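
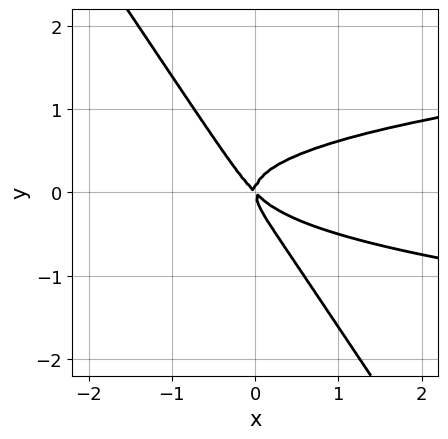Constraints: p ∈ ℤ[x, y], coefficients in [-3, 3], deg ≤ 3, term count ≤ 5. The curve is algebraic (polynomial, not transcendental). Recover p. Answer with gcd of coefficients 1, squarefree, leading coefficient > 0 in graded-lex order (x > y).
The degree is 3 — no degree-2 curve has this shape.
From the visible intercepts: one x-axis crossing is at x = 0; it meets the y-axis at y = 0 (among the integer gridlines).
Together with the visible shape, these determine p as stated.

3*x*y^2 + 2*y^3 - x^2 - x*y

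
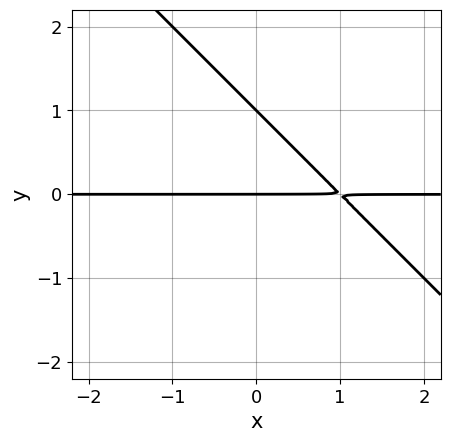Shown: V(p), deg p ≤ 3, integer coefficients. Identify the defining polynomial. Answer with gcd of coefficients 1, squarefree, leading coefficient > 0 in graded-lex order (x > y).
x*y + y^2 - y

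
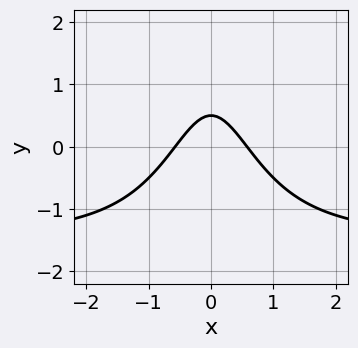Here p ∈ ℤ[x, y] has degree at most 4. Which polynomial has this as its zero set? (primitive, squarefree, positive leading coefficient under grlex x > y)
First, the degree is 3 — the shape is more complex than any degree-2 curve.
Then, symmetries: the x ↦ −x reflection is a symmetry, so x appears only in even powers.
Finally, together with the visible shape, these determine p as stated.

2*x^2*y + 3*x^2 + 2*y - 1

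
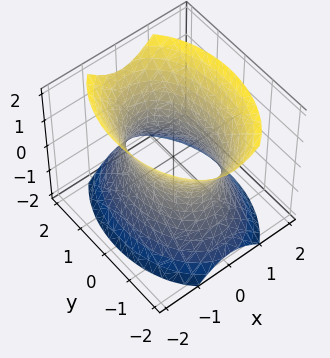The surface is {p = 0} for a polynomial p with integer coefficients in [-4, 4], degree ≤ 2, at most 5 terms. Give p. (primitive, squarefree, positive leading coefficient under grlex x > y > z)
2*x^2 + y^2 - z^2 - 2

(a) The degree is 2 — one connected sheet with a waist; a quadric.
(b) Symmetries: the x ↦ −x reflection is a symmetry, so x appears only in even powers; the z ↦ −z reflection is a symmetry, so z appears only in even powers; the y ↦ −y reflection is a symmetry, so y appears only in even powers.
(c) Observable constraints: the x-axis gridline crossings are at x ∈ {-1, 1}; it misses every integer gridline on the z-axis.
(d) Matching integer coefficients to the picture gives p.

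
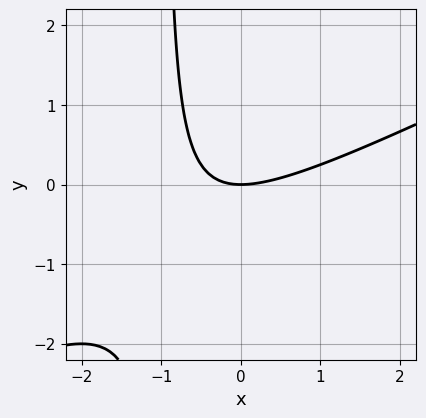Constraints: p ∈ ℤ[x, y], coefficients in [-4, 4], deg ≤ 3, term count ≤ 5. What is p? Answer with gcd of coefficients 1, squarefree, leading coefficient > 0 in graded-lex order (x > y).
x^2 - 2*x*y - 2*y

1. Degree: a generic line meets the curve in up to 2 points, so deg p = 2.
2. Checking where it meets the axes: it crosses the x-axis at the gridline x = 0; it meets the y-axis at y = 0 (among the integer gridlines).
3. Together with the visible shape, these determine p as stated.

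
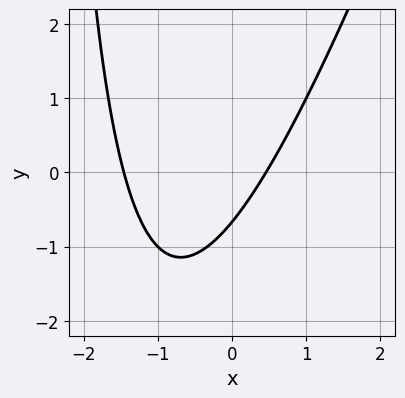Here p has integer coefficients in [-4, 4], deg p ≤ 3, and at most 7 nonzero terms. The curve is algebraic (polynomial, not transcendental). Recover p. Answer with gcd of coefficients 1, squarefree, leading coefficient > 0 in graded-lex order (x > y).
(a) deg p = 2. No degree-1 curve has this shape.
(b) Putting this together gives p.

3*x^2 - x*y + 3*x - 3*y - 2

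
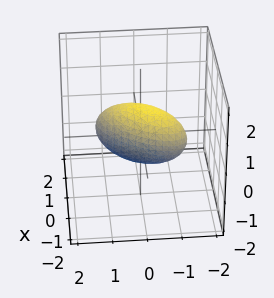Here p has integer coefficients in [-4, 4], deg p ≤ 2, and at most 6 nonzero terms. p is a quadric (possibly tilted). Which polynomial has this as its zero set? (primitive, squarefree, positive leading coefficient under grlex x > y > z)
3*x^2 - 3*x*y + x*z + 2*y^2 + 2*z^2 - 2

The degree is 2 — no degree-1 surface has this shape.
From the axis intercepts and sections: the z-axis gridline crossings are at z ∈ {-1, 1}; among the integer gridlines, it crosses the y-axis at y ∈ {-1, 1}.
Fitting integer coefficients to these (and the overall shape) gives p.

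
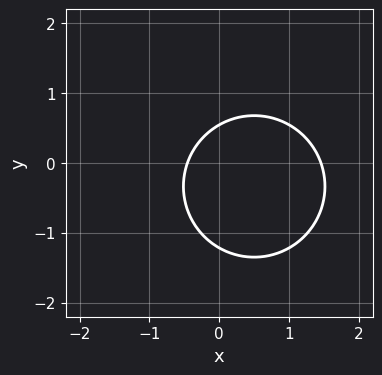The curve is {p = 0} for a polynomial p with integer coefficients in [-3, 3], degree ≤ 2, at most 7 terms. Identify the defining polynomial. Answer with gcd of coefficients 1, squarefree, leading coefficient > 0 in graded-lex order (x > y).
3*x^2 + 3*y^2 - 3*x + 2*y - 2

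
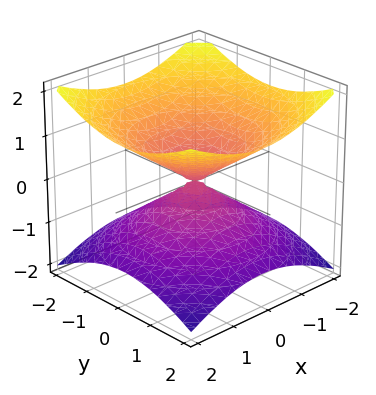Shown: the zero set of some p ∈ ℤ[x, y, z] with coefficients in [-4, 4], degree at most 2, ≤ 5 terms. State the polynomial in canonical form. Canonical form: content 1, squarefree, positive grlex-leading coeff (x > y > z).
x^2 + y^2 - 2*z^2

1. deg p = 2.
2. Symmetries: it's symmetric under z → −z, forcing even powers of z; every cross-section ⟂ z is a circle, so x, y appear only via x² + y².
3. Against the integer gridlines: it meets the y-axis at y = 0 (among the integer gridlines); it meets the x-axis at x = 0 (among the integer gridlines); it crosses the z-axis at the gridline z = 0; a circular section at z = -1 has radius between 1 and 2.
4. Matching integer coefficients to the picture gives p.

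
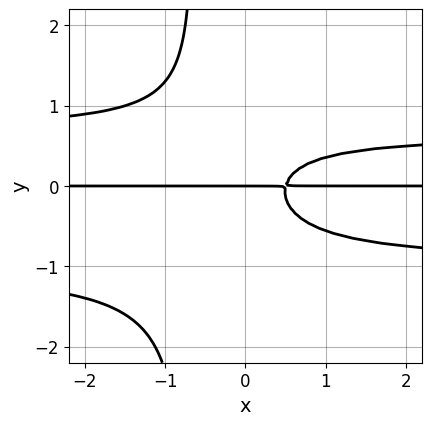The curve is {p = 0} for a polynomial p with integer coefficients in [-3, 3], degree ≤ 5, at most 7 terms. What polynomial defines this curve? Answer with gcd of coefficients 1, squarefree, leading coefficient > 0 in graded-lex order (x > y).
3*x*y^3 + x*y^2 + 2*y^3 - 2*x*y + y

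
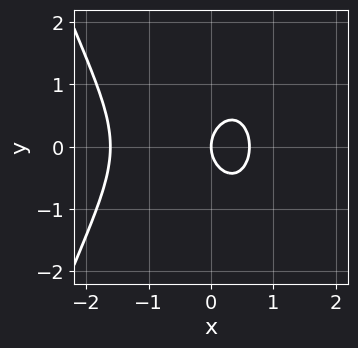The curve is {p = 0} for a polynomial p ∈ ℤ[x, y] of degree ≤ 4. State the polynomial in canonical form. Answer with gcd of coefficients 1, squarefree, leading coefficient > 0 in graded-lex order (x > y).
First, degree: the shape is more complex than any degree-2 curve, so deg p = 3.
Then, symmetries: mirror symmetry y ↦ −y ⇒ only even powers of y.
Next, observable constraints: it crosses the x-axis at the gridline x = 0; it meets the y-axis at y = 0 (among the integer gridlines).
Finally, solving for integer coefficients yields p as stated.

x^3 + x^2 + y^2 - x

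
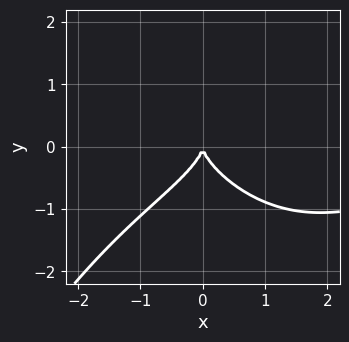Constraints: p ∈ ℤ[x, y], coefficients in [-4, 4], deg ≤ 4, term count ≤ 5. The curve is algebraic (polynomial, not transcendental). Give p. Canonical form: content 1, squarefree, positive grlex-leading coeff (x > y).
The degree is 4 — a generic line meets the curve in up to 4 points.
Reading off the gridlines: it meets the y-axis at y = 0 (among the integer gridlines); it meets the x-axis at x = 0 (among the integer gridlines).
Together with the visible shape, these determine p as stated.

x^3*y + 3*y^3 + 3*x^2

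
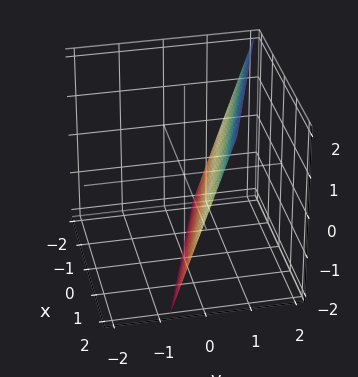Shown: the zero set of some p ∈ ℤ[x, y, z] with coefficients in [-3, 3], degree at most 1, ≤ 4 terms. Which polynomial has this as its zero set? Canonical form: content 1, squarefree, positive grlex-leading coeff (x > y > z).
x + 3*y - z - 2

Degree: every cross-section is a straight line — this is a plane, so deg p = 1.
From the visible intercepts: it meets the x-axis at x = 2 (among the integer gridlines); one z-axis crossing is at z = -2.
Together with the visible shape, these determine p as stated.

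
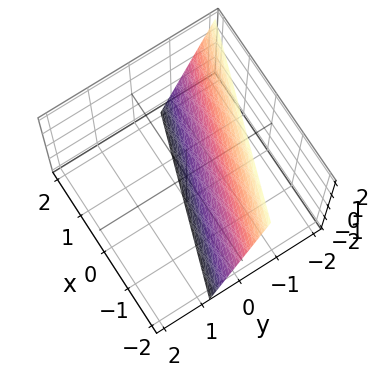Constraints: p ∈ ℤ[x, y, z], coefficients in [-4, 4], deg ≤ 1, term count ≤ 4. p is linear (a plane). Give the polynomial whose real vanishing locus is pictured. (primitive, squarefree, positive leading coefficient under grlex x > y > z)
x + 3*y + z + 2

Degree: every cross-section is a straight line — this is a plane, so deg p = 1.
Against the integer gridlines: it meets the x-axis at x = -2 (among the integer gridlines); it meets the z-axis at z = -2 (among the integer gridlines).
Putting this together gives p.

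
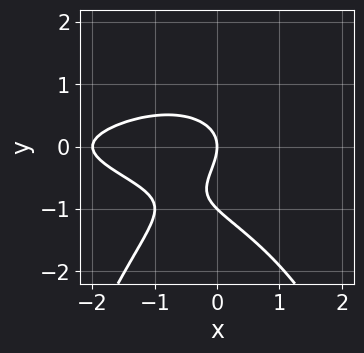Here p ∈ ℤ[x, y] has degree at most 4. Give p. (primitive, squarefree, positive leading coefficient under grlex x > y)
deg p = 4. The shape is more complex than any degree-3 curve.
Against the integer gridlines: the x-axis gridline crossings are at x ∈ {-2, 0}; the y-axis gridline crossings are at y ∈ {-1, 0}.
Solving for integer coefficients yields p as stated.

x^2*y^2 + 2*y^3 + x^2 + 2*y^2 + 2*x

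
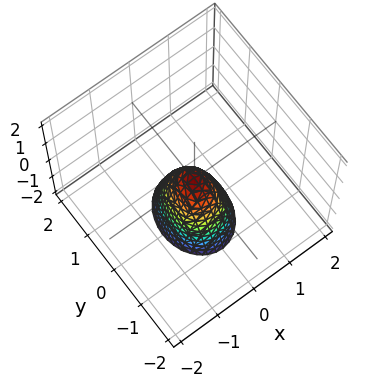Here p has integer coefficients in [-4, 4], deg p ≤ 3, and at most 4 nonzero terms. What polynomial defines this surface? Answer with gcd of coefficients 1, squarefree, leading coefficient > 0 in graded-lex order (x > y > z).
3*x^2 + 2*y^2 + z

1. Degree: a single bowl opening along one axis; a quadric, so deg p = 2.
2. Symmetries: mirror symmetry y ↦ −y ⇒ only even powers of y; mirror symmetry x ↦ −x ⇒ only even powers of x.
3. From the axis intercepts and sections: it meets the z-axis at z = 0 (among the integer gridlines); it meets the y-axis at y = 0 (among the integer gridlines); it meets the x-axis at x = 0 (among the integer gridlines).
4. Putting this together gives p.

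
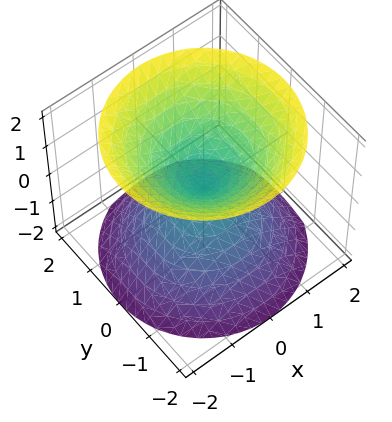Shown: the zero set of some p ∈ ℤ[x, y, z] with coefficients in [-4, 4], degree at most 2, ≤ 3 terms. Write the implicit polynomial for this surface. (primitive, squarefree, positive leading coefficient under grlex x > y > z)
There are 2 components. They look like related sheets of one shape, so recover p as a whole.
Degree: a double cone through the origin; a quadric, so deg p = 2.
Symmetries: it's symmetric under z → −z, forcing even powers of z; the surface is invariant under rotation about z: p = q(x² + y², z).
Observable constraints: it crosses the z-axis at the gridline z = 0; one x-axis crossing is at x = 0; a circular section at z = -1 has radius exactly 1.
Solving for integer coefficients yields p as stated.

x^2 + y^2 - z^2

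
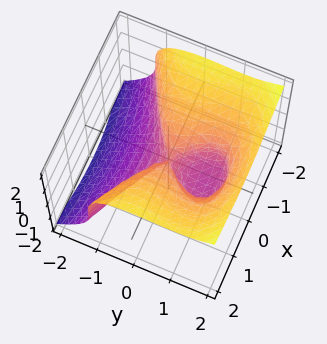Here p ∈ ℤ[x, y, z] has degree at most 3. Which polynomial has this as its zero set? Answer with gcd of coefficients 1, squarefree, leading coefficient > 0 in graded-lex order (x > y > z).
(a) Degree: a generic line meets the surface in up to 3 points, so deg p = 3.
(b) Observable constraints: it meets the z-axis at z = 0 (among the integer gridlines); it crosses the x-axis at the gridline x = 0; one y-axis crossing is at y = 0.
(c) The integer polynomial consistent with all of this is the stated p.

2*y^3 - 3*z^3 + 2*x^2 - 3*y^2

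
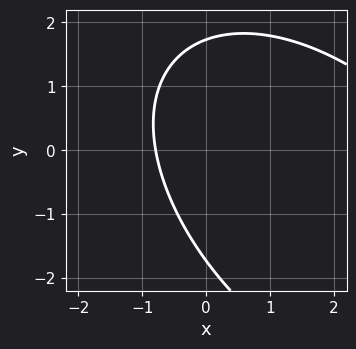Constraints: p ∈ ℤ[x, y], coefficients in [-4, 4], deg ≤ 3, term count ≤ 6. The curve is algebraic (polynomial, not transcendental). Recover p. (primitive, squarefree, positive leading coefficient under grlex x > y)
x^2 + x*y + y^2 - 3*x - 3

1. deg p = 2.
2. The integer polynomial consistent with all of this is the stated p.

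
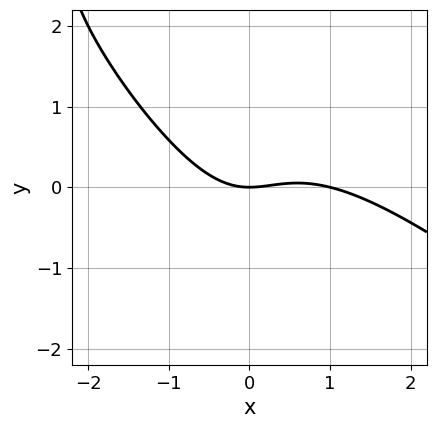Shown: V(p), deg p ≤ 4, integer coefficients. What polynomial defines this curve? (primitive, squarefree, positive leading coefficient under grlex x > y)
(a) deg p = 3. The shape is more complex than any degree-2 curve.
(b) From the axis intercepts and sections: the x-axis gridline crossings are at x ∈ {0, 1}; one y-axis crossing is at y = 0.
(c) Solving for integer coefficients yields p as stated.

x^3 + 2*x^2*y + x*y^2 - x^2 + 2*y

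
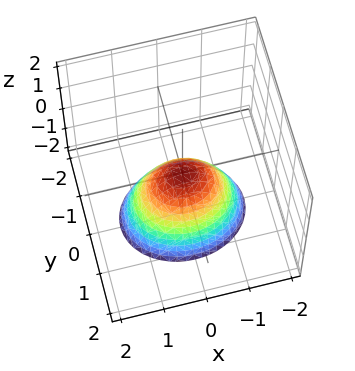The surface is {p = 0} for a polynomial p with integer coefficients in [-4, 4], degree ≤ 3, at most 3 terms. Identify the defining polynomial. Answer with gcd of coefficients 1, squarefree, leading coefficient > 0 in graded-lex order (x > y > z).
First, deg p = 2.
Next, symmetries: mirror symmetry x ↦ −x ⇒ only even powers of x; mirror symmetry y ↦ −y ⇒ only even powers of y.
Next, against the integer gridlines: one x-axis crossing is at x = 0; it meets the z-axis at z = 0 (among the integer gridlines); one y-axis crossing is at y = 0.
Finally, fitting integer coefficients to these (and the overall shape) gives p.

2*x^2 + 3*y^2 + 2*z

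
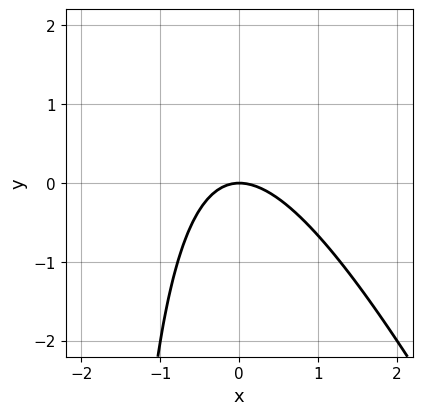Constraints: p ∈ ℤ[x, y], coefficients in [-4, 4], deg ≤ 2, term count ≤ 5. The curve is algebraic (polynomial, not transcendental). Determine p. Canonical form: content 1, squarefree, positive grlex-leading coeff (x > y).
2*x^2 + x*y + 2*y

First, degree: a generic line meets the curve in up to 2 points, so deg p = 2.
Then, against the integer gridlines: one x-axis crossing is at x = 0; it meets the y-axis at y = 0 (among the integer gridlines).
Finally, putting this together gives p.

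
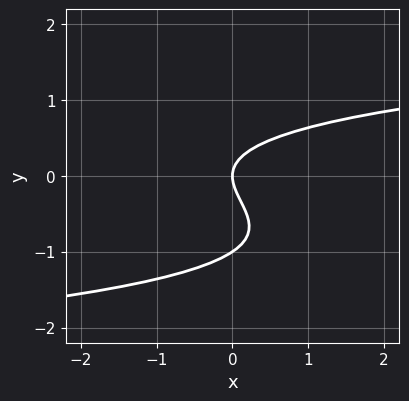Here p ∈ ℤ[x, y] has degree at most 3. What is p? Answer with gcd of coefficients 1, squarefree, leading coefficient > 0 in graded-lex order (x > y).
3*y^3 + 3*y^2 - 2*x

First, the degree is 3 — the shape is more complex than any degree-2 curve.
Next, from the visible intercepts: the y-axis gridline crossings are at y ∈ {-1, 0}; it crosses the x-axis at the gridline x = 0.
Finally, matching integer coefficients to the picture gives p.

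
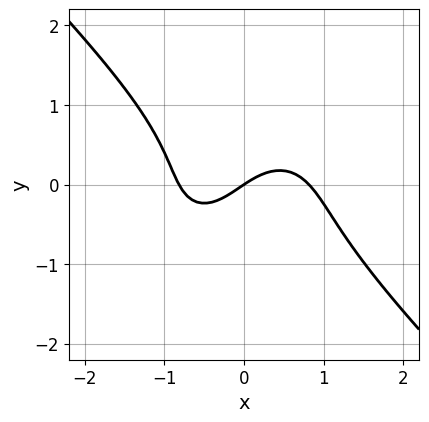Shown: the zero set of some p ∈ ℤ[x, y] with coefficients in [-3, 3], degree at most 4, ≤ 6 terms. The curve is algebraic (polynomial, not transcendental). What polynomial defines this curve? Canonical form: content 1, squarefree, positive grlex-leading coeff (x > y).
1. deg p = 3. A generic line meets the curve in up to 3 points.
2. Checking where it meets the axes: one y-axis crossing is at y = 0; one x-axis crossing is at x = 0.
3. Together with the visible shape, these determine p as stated.

3*x^3 + 3*y^3 + x*y - 2*x + 3*y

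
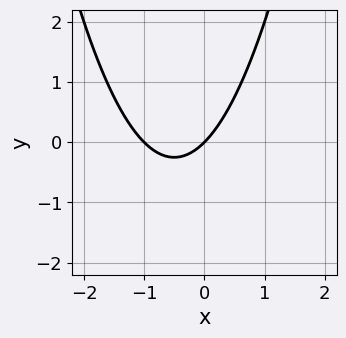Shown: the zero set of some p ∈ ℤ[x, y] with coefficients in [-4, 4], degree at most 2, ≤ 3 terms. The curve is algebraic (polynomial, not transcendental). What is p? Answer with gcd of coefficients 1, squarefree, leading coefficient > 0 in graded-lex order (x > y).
x^2 + x - y

(a) The degree is 2 — no degree-1 curve has this shape.
(b) Checking where it meets the axes: it meets the y-axis at y = 0 (among the integer gridlines); among the integer gridlines, it crosses the x-axis at x ∈ {-1, 0}.
(c) Solving for integer coefficients yields p as stated.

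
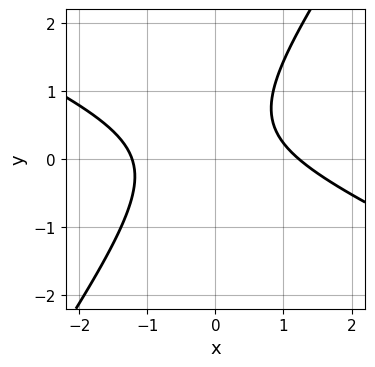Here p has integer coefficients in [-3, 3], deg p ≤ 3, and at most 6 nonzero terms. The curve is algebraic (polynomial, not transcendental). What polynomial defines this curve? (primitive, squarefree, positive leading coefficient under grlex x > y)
1. deg p = 2.
2. Checking where it meets the axes: the curve avoids every integer y-axis point in the box.
3. Fitting integer coefficients to these (and the overall shape) gives p.

2*x^2 + 3*x*y - 3*y^2 + 2*y - 3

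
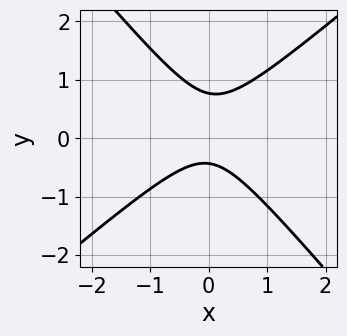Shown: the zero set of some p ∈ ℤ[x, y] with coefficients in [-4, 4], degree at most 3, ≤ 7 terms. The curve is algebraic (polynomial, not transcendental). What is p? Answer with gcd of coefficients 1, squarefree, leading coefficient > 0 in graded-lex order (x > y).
3*x^2 - x*y - 3*y^2 + y + 1

1. Degree: no degree-1 curve has this shape, so deg p = 2.
2. From the axis intercepts and sections: no x-intercept at any integer in the box.
3. These observations pin down the coefficients.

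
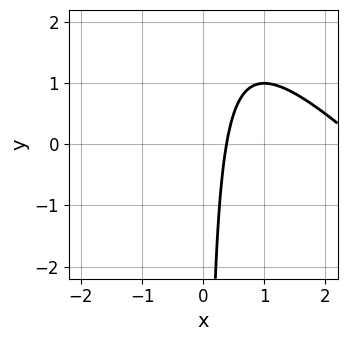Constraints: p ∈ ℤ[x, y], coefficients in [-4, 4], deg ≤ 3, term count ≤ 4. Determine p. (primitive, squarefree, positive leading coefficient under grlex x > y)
x^2 + x*y - 3*x + 1

1. deg p = 2. The shape is more complex than any degree-1 curve.
2. Against the integer gridlines: no y-intercept at any integer in the box.
3. The integer polynomial consistent with all of this is the stated p.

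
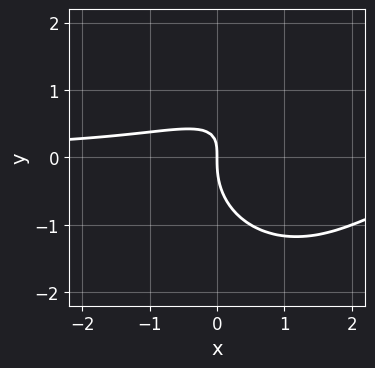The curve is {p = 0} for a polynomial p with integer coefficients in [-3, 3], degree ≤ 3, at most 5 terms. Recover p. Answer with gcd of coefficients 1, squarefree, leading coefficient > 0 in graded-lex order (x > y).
1. The degree is 3 — no degree-2 curve has this shape.
2. Checking where it meets the axes: it meets the x-axis at x = 0 (among the integer gridlines); one y-axis crossing is at y = 0.
3. Matching integer coefficients to the picture gives p.

2*x^2*y + 2*y^3 - 3*x*y + 2*x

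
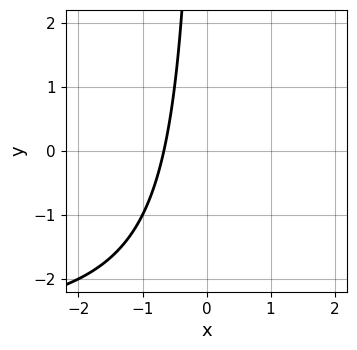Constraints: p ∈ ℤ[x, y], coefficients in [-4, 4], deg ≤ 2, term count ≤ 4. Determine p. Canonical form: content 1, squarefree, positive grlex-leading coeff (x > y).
x*y + 3*x + 2

deg p = 2. A generic line meets the curve in up to 2 points.
Checking where it meets the axes: it misses every integer gridline on the y-axis.
Solving for integer coefficients yields p as stated.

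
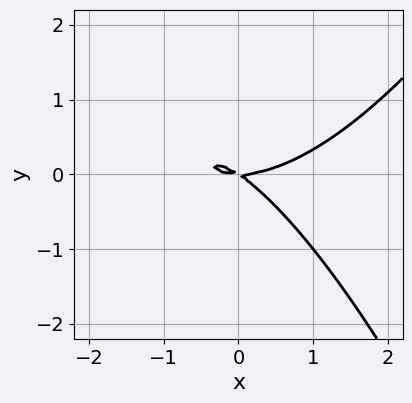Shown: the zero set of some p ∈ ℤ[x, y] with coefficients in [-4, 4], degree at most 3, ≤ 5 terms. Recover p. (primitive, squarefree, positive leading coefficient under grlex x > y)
x^3 - 2*x*y - 3*y^2

Degree: a generic line meets the curve in up to 3 points, so deg p = 3.
Against the integer gridlines: it meets the y-axis at y = 0 (among the integer gridlines); it crosses the x-axis at the gridline x = 0.
Together with the visible shape, these determine p as stated.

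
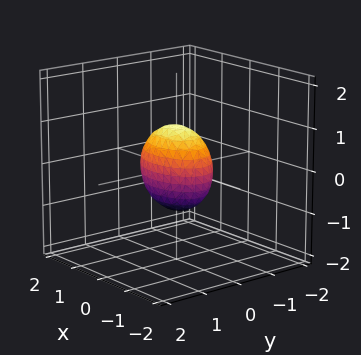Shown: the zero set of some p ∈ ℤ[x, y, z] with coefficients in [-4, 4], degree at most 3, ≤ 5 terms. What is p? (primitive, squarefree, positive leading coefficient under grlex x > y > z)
1. deg p = 2. A closed, bounded, convex surface; a quadric.
2. Symmetries: mirror symmetry z ↦ −z ⇒ only even powers of z; the x ↦ −x reflection is a symmetry, so x appears only in even powers; mirror symmetry y ↦ −y ⇒ only even powers of y.
3. Checking where it meets the axes: among the integer gridlines, it crosses the x-axis at x ∈ {-1, 1}; among the integer gridlines, it crosses the z-axis at z ∈ {-1, 1}.
4. Matching integer coefficients to the picture gives p.

x^2 + 2*y^2 + z^2 - 1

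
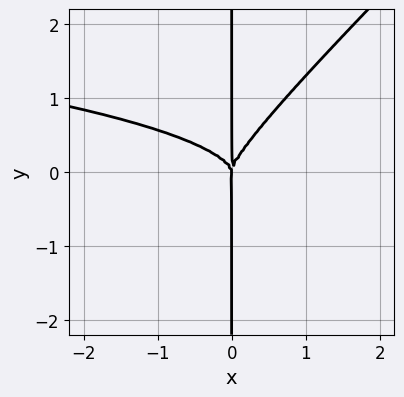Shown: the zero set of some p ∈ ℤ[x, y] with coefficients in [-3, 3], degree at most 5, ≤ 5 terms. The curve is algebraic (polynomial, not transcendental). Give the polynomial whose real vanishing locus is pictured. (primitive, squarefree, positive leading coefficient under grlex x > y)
2*x^2*y^2 - 2*x*y^3 + x^3

1. Degree: no degree-3 curve has this shape, so deg p = 4.
2. Reading off the gridlines: it crosses the x-axis at the gridline x = 0; every point of the y-axis in the box is on the curve.
3. The integer polynomial consistent with all of this is the stated p.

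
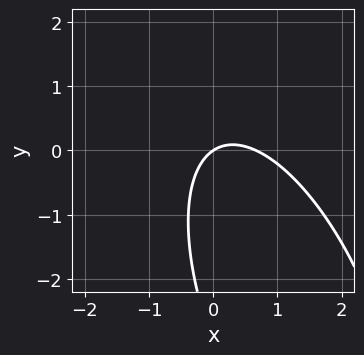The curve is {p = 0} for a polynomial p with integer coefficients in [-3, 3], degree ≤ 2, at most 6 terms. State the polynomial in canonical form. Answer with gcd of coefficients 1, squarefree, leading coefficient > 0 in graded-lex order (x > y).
3*x^2 + 2*x*y + y^2 - 2*x + 3*y

(a) Degree: no degree-1 curve has this shape, so deg p = 2.
(b) From the visible intercepts: one y-axis crossing is at y = 0; it crosses the x-axis at the gridline x = 0.
(c) The integer polynomial consistent with all of this is the stated p.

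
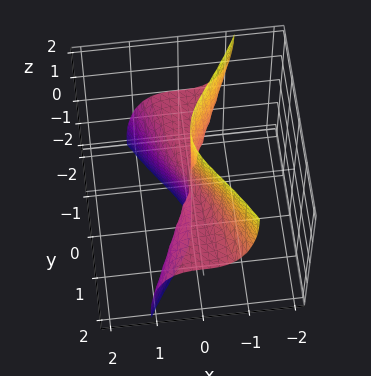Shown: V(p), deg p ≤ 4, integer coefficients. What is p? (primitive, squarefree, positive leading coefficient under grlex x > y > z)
1. deg p = 3.
2. From the visible intercepts: the visible y-axis segment lies entirely on the surface; the visible z-axis segment lies entirely on the surface; one x-axis crossing is at x = 0.
3. These observations pin down the coefficients.

3*x^3 + x*z^2 + y^2*z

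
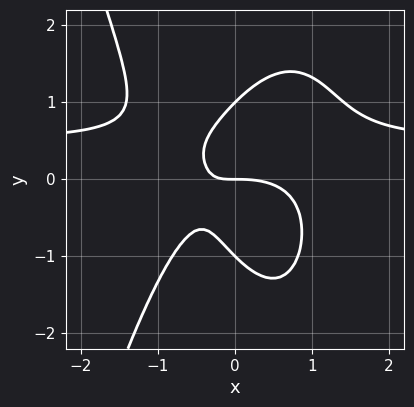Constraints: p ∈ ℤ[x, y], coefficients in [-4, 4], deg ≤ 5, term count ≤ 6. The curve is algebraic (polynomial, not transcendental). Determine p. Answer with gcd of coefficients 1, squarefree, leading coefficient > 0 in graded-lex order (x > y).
1. The degree is 4 — the shape is more complex than any degree-3 curve.
2. Reading off the gridlines: the y-axis gridline crossings are at y ∈ {-1, 0, 1}; it meets the x-axis at x = 0 (among the integer gridlines).
3. Putting this together gives p.

2*x^3*y - x^3 + y^3 - 2*x*y - y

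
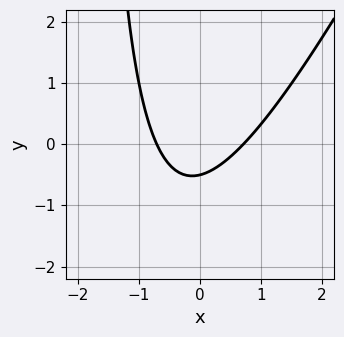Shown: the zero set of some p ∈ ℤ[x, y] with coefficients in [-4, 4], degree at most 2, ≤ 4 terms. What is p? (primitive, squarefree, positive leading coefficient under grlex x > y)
2*x^2 - x*y - 2*y - 1

1. Degree: no degree-1 curve has this shape, so deg p = 2.
2. Matching integer coefficients to the picture gives p.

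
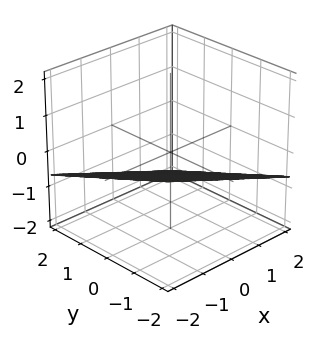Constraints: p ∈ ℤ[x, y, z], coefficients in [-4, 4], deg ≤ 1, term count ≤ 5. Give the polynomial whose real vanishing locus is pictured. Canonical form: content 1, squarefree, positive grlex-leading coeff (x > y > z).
x + y + 3*z + 2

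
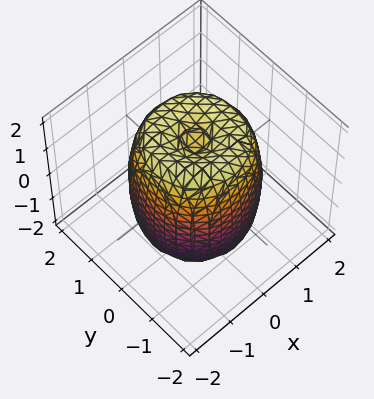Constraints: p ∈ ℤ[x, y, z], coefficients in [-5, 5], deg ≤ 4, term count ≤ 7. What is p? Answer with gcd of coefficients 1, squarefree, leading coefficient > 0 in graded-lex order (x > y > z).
The degree is 4 — the shape is more complex than any degree-3 surface.
Symmetries: the z-axis is an axis of rotation, so x and y enter only as x² + y².
Against the integer gridlines: a circular section at z = 1 has radius between 1 and 2.
Putting this together gives p.

2*x^4 + 4*x^2*y^2 + 2*y^4 - 3*x^2 - 3*y^2 + z^2 - 2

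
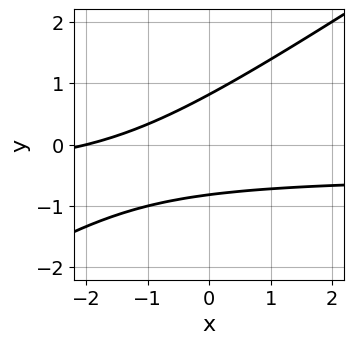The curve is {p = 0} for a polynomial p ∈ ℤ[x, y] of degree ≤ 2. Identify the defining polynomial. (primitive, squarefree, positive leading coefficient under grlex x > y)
2*x*y - 3*y^2 + x + 2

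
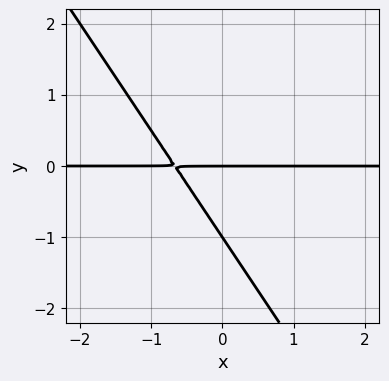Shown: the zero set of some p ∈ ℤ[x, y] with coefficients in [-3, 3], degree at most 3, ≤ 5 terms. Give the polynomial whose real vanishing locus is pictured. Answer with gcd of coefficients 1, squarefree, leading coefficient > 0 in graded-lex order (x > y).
The degree is 2 — no degree-1 curve has this shape.
Observable constraints: every point of the x-axis in the box is on the curve; among the integer gridlines, it crosses the y-axis at y ∈ {-1, 0}.
These observations pin down the coefficients.

3*x*y + 2*y^2 + 2*y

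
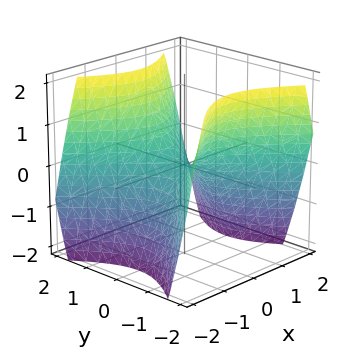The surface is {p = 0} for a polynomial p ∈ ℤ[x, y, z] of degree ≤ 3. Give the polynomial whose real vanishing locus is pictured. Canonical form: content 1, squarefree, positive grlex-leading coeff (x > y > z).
x^2 - y^2 + z

(a) The degree is 2 — a hyperbolic paraboloid; a quadric.
(b) Symmetries: the y ↦ −y reflection is a symmetry, so y appears only in even powers; it's symmetric under x → −x, forcing even powers of x.
(c) Checking where it meets the axes: it meets the x-axis at x = 0 (among the integer gridlines); it crosses the y-axis at the gridline y = 0; it crosses the z-axis at the gridline z = 0.
(d) Matching integer coefficients to the picture gives p.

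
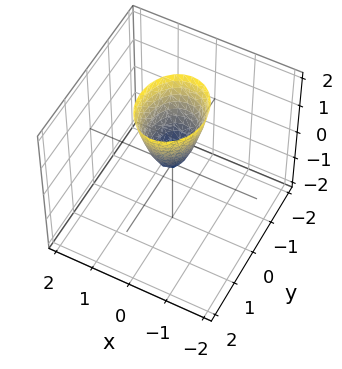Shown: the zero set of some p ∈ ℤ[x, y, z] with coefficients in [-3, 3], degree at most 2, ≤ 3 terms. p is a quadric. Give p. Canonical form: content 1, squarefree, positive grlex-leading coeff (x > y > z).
deg p = 2.
Symmetries: it's symmetric under y → −y, forcing even powers of y; the x ↦ −x reflection is a symmetry, so x appears only in even powers.
From the axis intercepts and sections: it crosses the x-axis at the gridline x = 0; it crosses the z-axis at the gridline z = 0; one y-axis crossing is at y = 0.
Fitting integer coefficients to these (and the overall shape) gives p.

3*x^2 + 2*y^2 - z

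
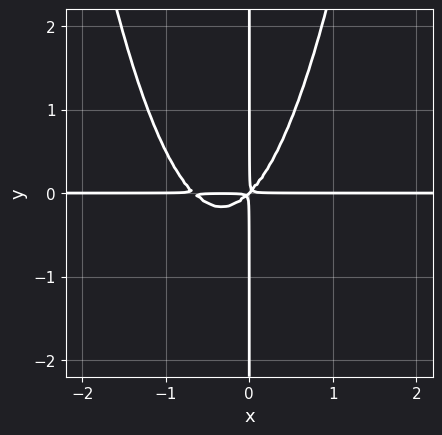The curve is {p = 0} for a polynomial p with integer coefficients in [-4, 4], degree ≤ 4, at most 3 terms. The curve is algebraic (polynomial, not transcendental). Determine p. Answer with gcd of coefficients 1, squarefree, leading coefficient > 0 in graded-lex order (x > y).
Degree: a generic line meets the curve in up to 4 points, so deg p = 4.
Reading off the gridlines: the visible x-axis segment lies entirely on the curve; the visible y-axis segment lies entirely on the curve.
These observations pin down the coefficients.

3*x^3*y + 2*x^2*y - 2*x*y^2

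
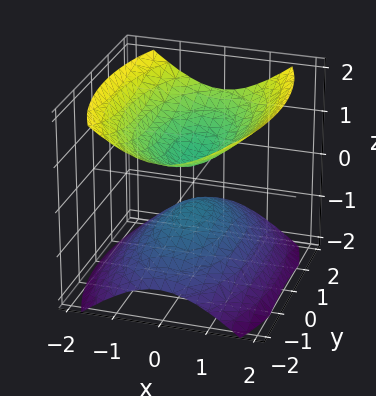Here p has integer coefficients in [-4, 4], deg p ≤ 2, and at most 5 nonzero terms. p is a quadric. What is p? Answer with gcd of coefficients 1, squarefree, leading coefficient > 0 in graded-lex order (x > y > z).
3*x^2 + y^2 - 3*z^2 + 1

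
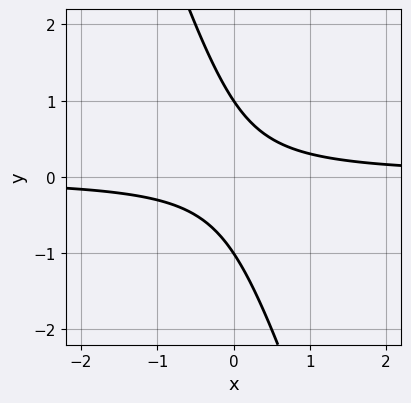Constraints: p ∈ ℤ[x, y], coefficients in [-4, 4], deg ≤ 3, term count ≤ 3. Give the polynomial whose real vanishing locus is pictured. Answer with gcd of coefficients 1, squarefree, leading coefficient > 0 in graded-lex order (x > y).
First, degree: the shape is more complex than any degree-1 curve, so deg p = 2.
Next, observable constraints: it misses every integer gridline on the x-axis; the y-axis gridline crossings are at y ∈ {-1, 1}.
Finally, solving for integer coefficients yields p as stated.

3*x*y + y^2 - 1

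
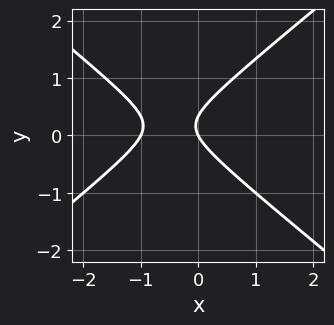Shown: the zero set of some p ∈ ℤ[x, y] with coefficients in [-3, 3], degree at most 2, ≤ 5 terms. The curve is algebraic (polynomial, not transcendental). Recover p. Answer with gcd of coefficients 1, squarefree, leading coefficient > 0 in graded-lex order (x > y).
First, deg p = 2. The shape is more complex than any degree-1 curve.
Then, from the visible intercepts: the x-axis gridline crossings are at x ∈ {-1, 0}; it meets the y-axis at y = 0 (among the integer gridlines).
Finally, assembling these constraints gives the stated polynomial.

2*x^2 - 3*y^2 + 2*x + y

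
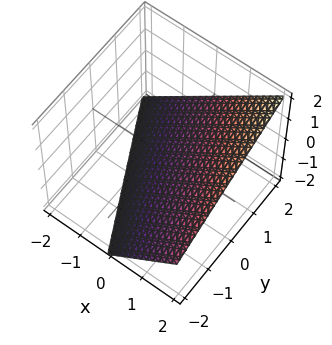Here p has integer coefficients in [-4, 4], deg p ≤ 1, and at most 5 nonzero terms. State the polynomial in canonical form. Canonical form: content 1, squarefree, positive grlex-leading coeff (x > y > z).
2*x + y - 2*z - 2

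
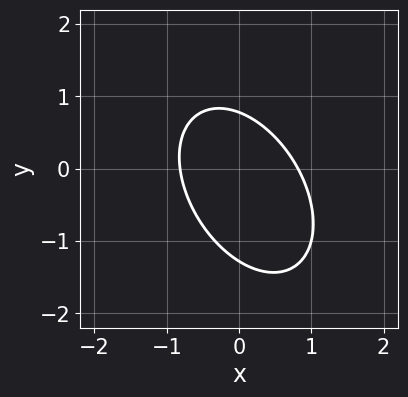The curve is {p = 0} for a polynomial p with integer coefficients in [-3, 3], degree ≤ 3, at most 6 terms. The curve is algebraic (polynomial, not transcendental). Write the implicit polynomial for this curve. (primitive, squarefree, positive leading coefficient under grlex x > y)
3*x^2 + 2*x*y + 2*y^2 + y - 2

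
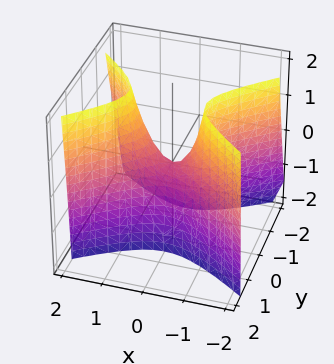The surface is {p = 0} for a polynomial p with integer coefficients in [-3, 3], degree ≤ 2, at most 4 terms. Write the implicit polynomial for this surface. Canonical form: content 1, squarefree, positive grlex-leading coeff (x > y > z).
2*x^2 - 3*y^2 + y*z - z

1. deg p = 2. The shape is more complex than any degree-1 surface.
2. Reading off the gridlines: it crosses the z-axis at the gridline z = 0; one y-axis crossing is at y = 0; one x-axis crossing is at x = 0.
3. Matching integer coefficients to the picture gives p.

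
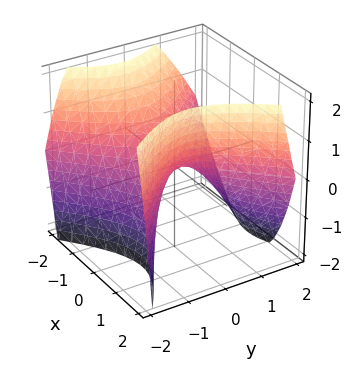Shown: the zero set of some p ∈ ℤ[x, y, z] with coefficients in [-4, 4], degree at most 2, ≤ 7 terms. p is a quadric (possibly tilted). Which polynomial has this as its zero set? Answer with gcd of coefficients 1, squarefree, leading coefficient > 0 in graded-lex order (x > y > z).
3*x^2 + x*z - 3*y^2 - y*z - 3*z

1. Degree: the shape is more complex than any degree-1 surface, so deg p = 2.
2. Reading off the gridlines: it crosses the y-axis at the gridline y = 0; it meets the z-axis at z = 0 (among the integer gridlines).
3. Putting this together gives p.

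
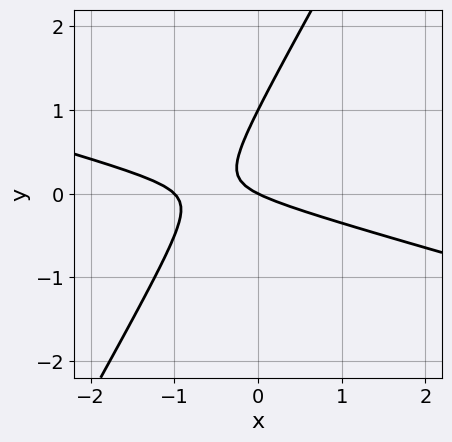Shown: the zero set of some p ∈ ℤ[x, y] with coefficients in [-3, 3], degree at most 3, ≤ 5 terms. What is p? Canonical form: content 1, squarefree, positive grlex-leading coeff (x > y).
(a) deg p = 2.
(b) From the visible intercepts: among the integer gridlines, it crosses the x-axis at x ∈ {-1, 0}; among the integer gridlines, it crosses the y-axis at y ∈ {0, 1}.
(c) Solving for integer coefficients yields p as stated.

x^2 + 3*x*y - 2*y^2 + x + 2*y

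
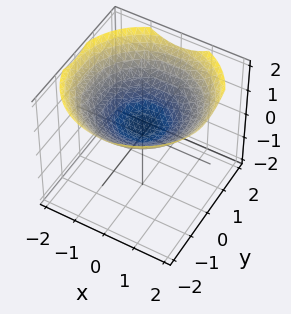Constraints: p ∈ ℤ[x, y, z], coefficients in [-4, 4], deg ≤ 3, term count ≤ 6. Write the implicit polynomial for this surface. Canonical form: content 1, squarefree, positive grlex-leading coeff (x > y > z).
x^2 + y^2 - 3*z + 1

First, deg p = 2.
Next, symmetries: rotational symmetry about the z-axis ⇒ p depends on x, y only through x² + y².
Then, observable constraints: no x-intercept at any integer in the box; a circular section at z = 1 has radius between 1 and 2; it misses every integer gridline on the y-axis.
Finally, assembling these constraints gives the stated polynomial.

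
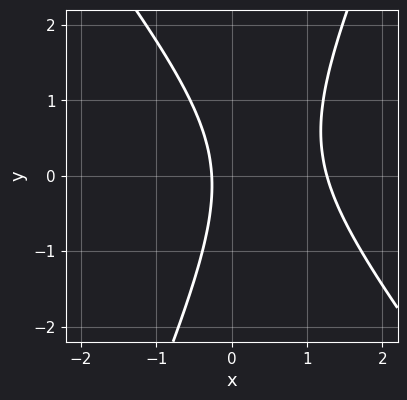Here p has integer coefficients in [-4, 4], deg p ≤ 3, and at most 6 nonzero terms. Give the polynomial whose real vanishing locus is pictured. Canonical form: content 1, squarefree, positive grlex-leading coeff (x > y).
1. The degree is 2 — no degree-1 curve has this shape.
2. Against the integer gridlines: no y-intercept at any integer in the box.
3. Putting this together gives p.

3*x^2 + x*y - y^2 - 3*x - 1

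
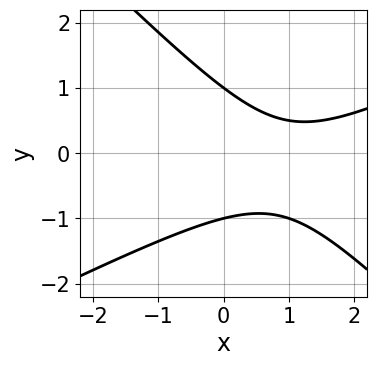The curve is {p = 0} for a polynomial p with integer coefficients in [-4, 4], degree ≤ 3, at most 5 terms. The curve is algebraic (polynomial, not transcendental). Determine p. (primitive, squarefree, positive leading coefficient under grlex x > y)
x^2 - x*y - 2*y^2 - 2*x + 2

1. The degree is 2 — a generic line meets the curve in up to 2 points.
2. Against the integer gridlines: among the integer gridlines, it crosses the y-axis at y ∈ {-1, 1}; it misses every integer gridline on the x-axis.
3. Putting this together gives p.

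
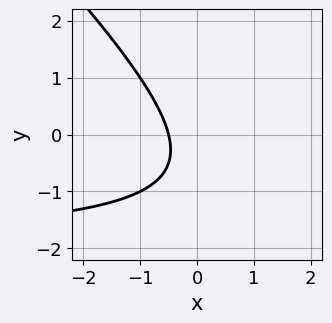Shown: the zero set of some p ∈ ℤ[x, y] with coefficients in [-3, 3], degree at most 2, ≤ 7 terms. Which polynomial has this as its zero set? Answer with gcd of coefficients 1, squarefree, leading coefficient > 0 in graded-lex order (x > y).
First, the degree is 2 — no degree-1 curve has this shape.
Next, checking where it meets the axes: it misses every integer gridline on the y-axis.
Finally, assembling these constraints gives the stated polynomial.

x*y + y^2 + 2*x + y + 1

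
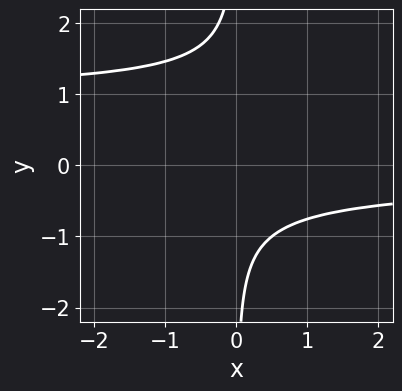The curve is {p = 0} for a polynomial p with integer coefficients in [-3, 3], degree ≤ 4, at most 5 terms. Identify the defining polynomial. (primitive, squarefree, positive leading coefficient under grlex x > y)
First, the degree is 4 — no degree-3 curve has this shape.
Then, from the visible intercepts: no y-intercept at any integer in the box; the curve avoids every integer x-axis point in the box.
Finally, putting this together gives p.

x*y^3 - x*y^2 + 1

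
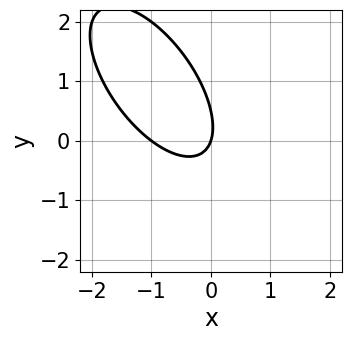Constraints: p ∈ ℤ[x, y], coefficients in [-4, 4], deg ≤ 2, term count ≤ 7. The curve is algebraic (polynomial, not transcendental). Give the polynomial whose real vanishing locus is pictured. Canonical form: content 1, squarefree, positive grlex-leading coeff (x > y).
First, the degree is 2 — a generic line meets the curve in up to 2 points.
Then, observable constraints: it meets the y-axis at y = 0 (among the integer gridlines); among the integer gridlines, it crosses the x-axis at x ∈ {-1, 0}.
Finally, assembling these constraints gives the stated polynomial.

3*x^2 + 3*x*y + 2*y^2 + 3*x - y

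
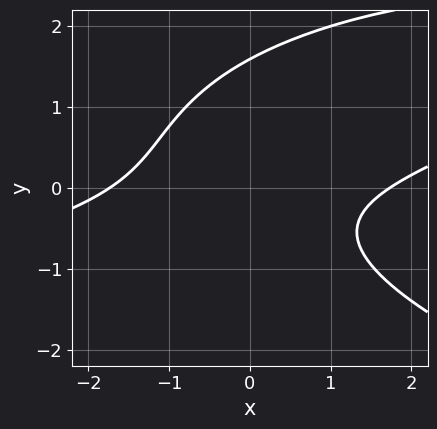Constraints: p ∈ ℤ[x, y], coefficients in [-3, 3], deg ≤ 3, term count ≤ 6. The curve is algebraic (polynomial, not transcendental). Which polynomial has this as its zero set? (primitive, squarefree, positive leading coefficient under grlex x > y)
2*y^3 + x^2 - 3*x*y - 2*y^2 - 3

Degree: a generic line meets the curve in up to 3 points, so deg p = 3.
Putting this together gives p.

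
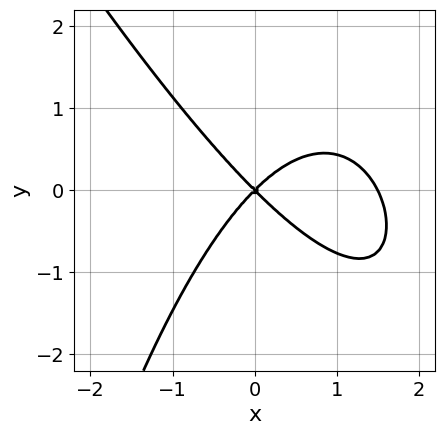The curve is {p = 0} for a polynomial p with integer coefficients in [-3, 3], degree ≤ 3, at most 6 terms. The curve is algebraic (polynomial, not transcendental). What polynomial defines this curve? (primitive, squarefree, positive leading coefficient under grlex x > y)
deg p = 3. The shape is more complex than any degree-2 curve.
Reading off the gridlines: it meets the x-axis at x = 0 (among the integer gridlines); one y-axis crossing is at y = 0.
Fitting integer coefficients to these (and the overall shape) gives p.

2*x^3 + x^2*y - 3*x^2 + 3*y^2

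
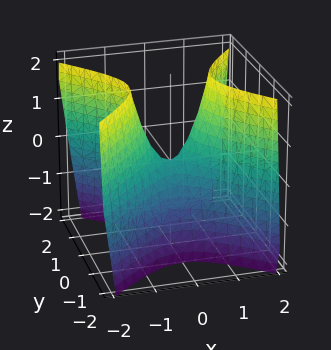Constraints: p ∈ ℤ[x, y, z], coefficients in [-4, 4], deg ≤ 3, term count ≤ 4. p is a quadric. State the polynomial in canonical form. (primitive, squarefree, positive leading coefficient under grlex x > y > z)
2*x^2 - 2*y^2 - z

First, the degree is 2 — a saddle surface; a quadric.
Next, symmetries: mirror symmetry x ↦ −x ⇒ only even powers of x; it's symmetric under y → −y, forcing even powers of y.
Then, checking where it meets the axes: one x-axis crossing is at x = 0; it meets the z-axis at z = 0 (among the integer gridlines); it crosses the y-axis at the gridline y = 0.
Finally, fitting integer coefficients to these (and the overall shape) gives p.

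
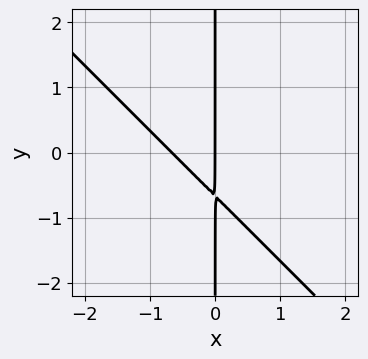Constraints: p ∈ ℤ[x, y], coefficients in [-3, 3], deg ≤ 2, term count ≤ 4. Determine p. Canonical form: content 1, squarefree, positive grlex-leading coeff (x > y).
(a) deg p = 2.
(b) Checking where it meets the axes: one x-axis crossing is at x = 0; every point of the y-axis in the box is on the curve.
(c) Putting this together gives p.

3*x^2 + 3*x*y + 2*x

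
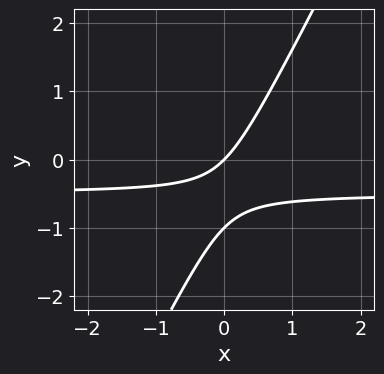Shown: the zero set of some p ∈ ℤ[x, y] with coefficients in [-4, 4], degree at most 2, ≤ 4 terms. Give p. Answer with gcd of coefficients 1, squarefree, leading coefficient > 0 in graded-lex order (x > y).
2*x*y - y^2 + x - y

(a) The degree is 2 — the shape is more complex than any degree-1 curve.
(b) Checking where it meets the axes: it meets the x-axis at x = 0 (among the integer gridlines); among the integer gridlines, it crosses the y-axis at y ∈ {-1, 0}.
(c) Matching integer coefficients to the picture gives p.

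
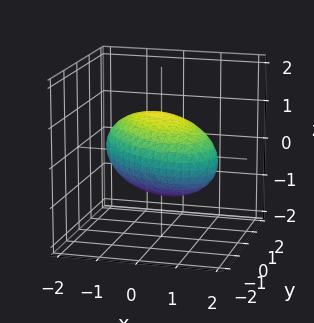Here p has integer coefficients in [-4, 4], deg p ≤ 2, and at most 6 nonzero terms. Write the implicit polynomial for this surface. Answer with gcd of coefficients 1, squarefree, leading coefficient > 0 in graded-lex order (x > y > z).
Degree: no degree-1 surface has this shape, so deg p = 2.
Observable constraints: the z-axis gridline crossings are at z ∈ {-1, 1}.
Putting this together gives p.

x^2 + x*y + y^2 + 2*z^2 - 2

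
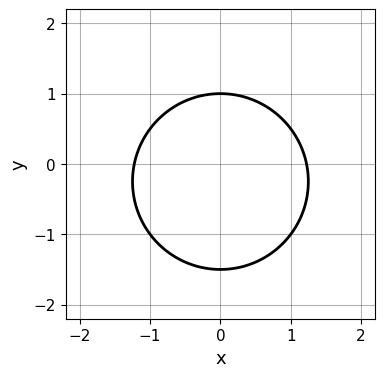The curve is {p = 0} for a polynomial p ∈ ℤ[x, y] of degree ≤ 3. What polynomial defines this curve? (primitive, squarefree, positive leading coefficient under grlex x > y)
2*x^2 + 2*y^2 + y - 3

(a) Degree: no degree-1 curve has this shape, so deg p = 2.
(b) Symmetries: the x ↦ −x reflection is a symmetry, so x appears only in even powers.
(c) Reading off the gridlines: one y-axis crossing is at y = 1.
(d) Solving for integer coefficients yields p as stated.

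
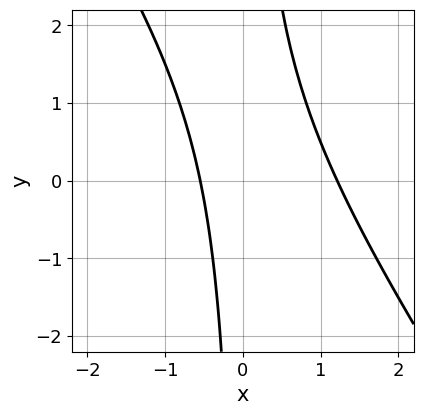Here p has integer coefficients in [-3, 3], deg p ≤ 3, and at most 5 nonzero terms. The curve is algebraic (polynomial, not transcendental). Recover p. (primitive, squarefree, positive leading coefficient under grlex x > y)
3*x^2 + 2*x*y - 2*x - 2

1. Degree: the shape is more complex than any degree-1 curve, so deg p = 2.
2. From the visible intercepts: no y-intercept at any integer in the box.
3. Putting this together gives p.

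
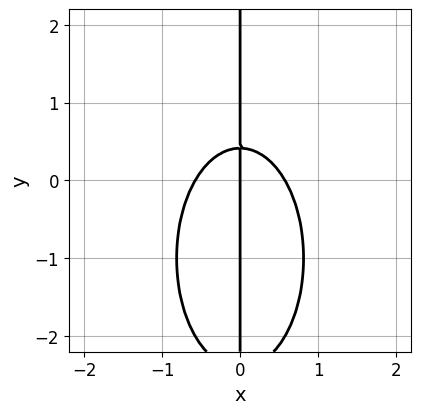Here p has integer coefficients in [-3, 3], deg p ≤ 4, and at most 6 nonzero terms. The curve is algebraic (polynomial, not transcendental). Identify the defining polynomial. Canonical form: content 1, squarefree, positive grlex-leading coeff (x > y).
Degree: a generic line meets the curve in up to 3 points, so deg p = 3.
Reading off the gridlines: every point of the y-axis in the box is on the curve; it crosses the x-axis at the gridline x = 0.
Putting this together gives p.

3*x^3 + x*y^2 + 2*x*y - x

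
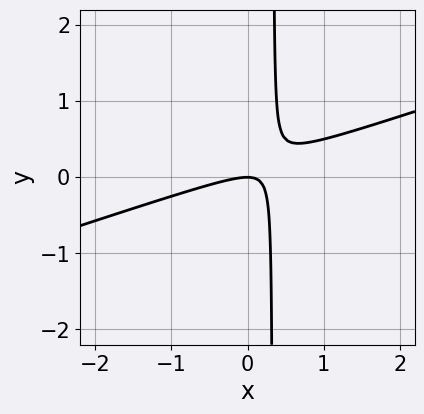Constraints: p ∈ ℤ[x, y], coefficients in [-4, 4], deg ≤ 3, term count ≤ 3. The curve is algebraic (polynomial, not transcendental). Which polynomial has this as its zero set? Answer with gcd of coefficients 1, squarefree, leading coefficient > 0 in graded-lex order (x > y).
(a) Degree: the shape is more complex than any degree-1 curve, so deg p = 2.
(b) Checking where it meets the axes: it crosses the x-axis at the gridline x = 0; it meets the y-axis at y = 0 (among the integer gridlines).
(c) Assembling these constraints gives the stated polynomial.

x^2 - 3*x*y + y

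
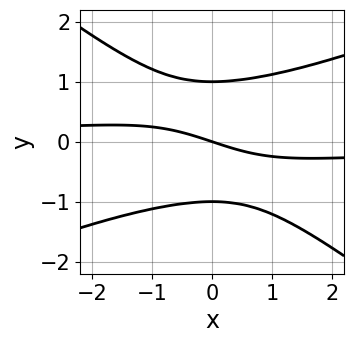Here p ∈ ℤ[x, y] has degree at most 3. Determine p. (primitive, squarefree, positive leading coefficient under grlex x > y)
1. deg p = 3. A generic line meets the curve in up to 3 points.
2. From the axis intercepts and sections: the y-axis gridline crossings are at y ∈ {-1, 0, 1}; it meets the x-axis at x = 0 (among the integer gridlines).
3. Solving for integer coefficients yields p as stated.

x^2*y - x*y^2 - 3*y^3 + x + 3*y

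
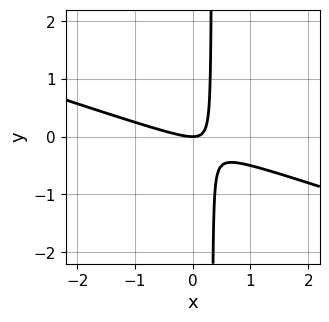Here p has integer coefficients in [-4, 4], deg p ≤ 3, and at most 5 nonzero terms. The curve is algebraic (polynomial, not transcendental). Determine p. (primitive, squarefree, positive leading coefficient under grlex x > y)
x^2 + 3*x*y - y

(a) The degree is 2 — no degree-1 curve has this shape.
(b) From the axis intercepts and sections: one x-axis crossing is at x = 0; one y-axis crossing is at y = 0.
(c) Matching integer coefficients to the picture gives p.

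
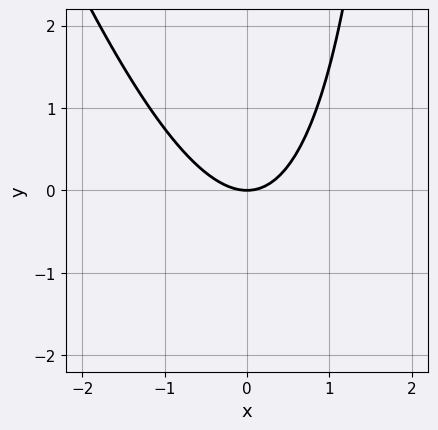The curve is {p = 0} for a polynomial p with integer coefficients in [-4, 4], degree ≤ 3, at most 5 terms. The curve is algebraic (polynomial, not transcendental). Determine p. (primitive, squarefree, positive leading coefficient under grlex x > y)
1. The degree is 2 — no degree-1 curve has this shape.
2. From the axis intercepts and sections: it meets the x-axis at x = 0 (among the integer gridlines); it crosses the y-axis at the gridline y = 0.
3. Putting this together gives p.

3*x^2 + x*y - 3*y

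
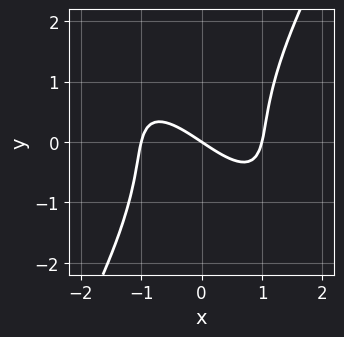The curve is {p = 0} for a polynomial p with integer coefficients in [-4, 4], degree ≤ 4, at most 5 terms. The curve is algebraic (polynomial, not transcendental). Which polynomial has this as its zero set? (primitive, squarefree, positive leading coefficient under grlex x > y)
deg p = 3.
From the visible intercepts: it meets the y-axis at y = 0 (among the integer gridlines); the x-axis gridline crossings are at x ∈ {-1, 0, 1}.
Putting this together gives p.

2*x^3 + 2*x^2*y - y^3 - 2*x - 3*y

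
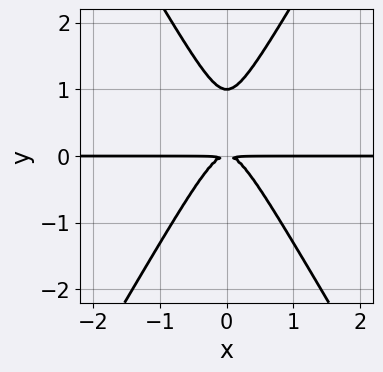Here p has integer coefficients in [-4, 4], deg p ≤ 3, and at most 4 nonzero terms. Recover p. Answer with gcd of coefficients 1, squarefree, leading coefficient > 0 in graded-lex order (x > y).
deg p = 3. A generic line meets the curve in up to 3 points.
Symmetries: mirror symmetry x ↦ −x ⇒ only even powers of x.
Checking where it meets the axes: it meets the y-axis at y = 1 (among the integer gridlines); the visible x-axis segment lies entirely on the curve.
Together with the visible shape, these determine p as stated.

3*x^2*y - y^3 + y^2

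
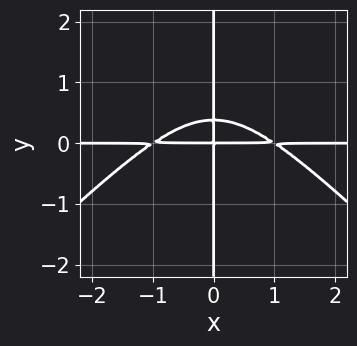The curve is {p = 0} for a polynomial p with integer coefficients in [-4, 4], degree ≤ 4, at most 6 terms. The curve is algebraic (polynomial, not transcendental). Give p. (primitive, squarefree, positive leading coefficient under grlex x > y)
First, the degree is 4 — a generic line meets the curve in up to 4 points.
Then, checking where it meets the axes: the visible x-axis segment lies entirely on the curve; the visible y-axis segment lies entirely on the curve.
Finally, matching integer coefficients to the picture gives p.

x^3*y - x*y^3 + 3*x*y^2 - x*y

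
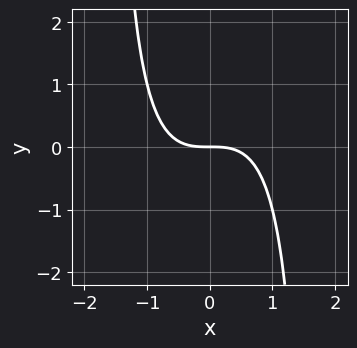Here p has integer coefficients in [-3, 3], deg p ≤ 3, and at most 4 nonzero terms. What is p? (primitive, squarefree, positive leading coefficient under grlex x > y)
2*x^3 - x^2*y + 3*y

First, deg p = 3. A generic line meets the curve in up to 3 points.
Next, against the integer gridlines: it crosses the x-axis at the gridline x = 0; it meets the y-axis at y = 0 (among the integer gridlines).
Finally, these observations pin down the coefficients.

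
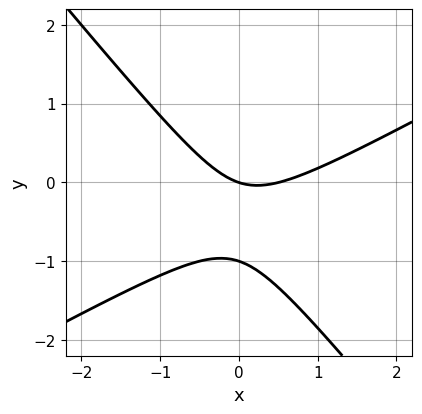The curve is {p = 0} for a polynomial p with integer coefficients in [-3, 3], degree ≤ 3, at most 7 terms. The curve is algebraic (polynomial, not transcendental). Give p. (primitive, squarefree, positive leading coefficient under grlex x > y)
(a) deg p = 2.
(b) Observable constraints: the y-axis gridline crossings are at y ∈ {-1, 0}; it meets the x-axis at x = 0 (among the integer gridlines).
(c) Together with the visible shape, these determine p as stated.

2*x^2 - 2*x*y - 3*y^2 - x - 3*y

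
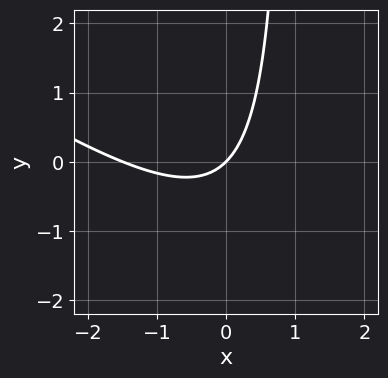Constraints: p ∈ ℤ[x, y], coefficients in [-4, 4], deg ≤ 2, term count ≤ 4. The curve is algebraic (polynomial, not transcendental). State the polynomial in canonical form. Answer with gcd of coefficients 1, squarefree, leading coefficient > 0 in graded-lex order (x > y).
First, deg p = 2. No degree-1 curve has this shape.
Next, from the visible intercepts: it meets the x-axis at x = 0 (among the integer gridlines); it meets the y-axis at y = 0 (among the integer gridlines).
Finally, assembling these constraints gives the stated polynomial.

2*x^2 + 3*x*y + 3*x - 3*y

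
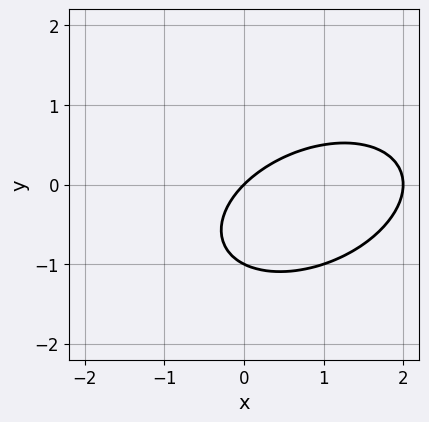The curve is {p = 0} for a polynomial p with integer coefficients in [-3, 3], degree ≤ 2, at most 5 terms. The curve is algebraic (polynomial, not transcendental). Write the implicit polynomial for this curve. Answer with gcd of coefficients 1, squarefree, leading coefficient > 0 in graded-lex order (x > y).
1. Degree: a generic line meets the curve in up to 2 points, so deg p = 2.
2. Against the integer gridlines: among the integer gridlines, it crosses the x-axis at x ∈ {0, 2}; among the integer gridlines, it crosses the y-axis at y ∈ {-1, 0}.
3. Putting this together gives p.

x^2 - x*y + 2*y^2 - 2*x + 2*y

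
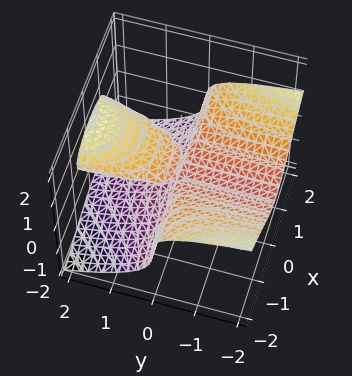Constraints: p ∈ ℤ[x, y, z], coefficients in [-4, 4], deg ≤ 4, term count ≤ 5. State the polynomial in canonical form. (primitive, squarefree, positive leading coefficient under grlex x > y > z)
Degree: a generic line meets the surface in up to 3 points, so deg p = 3.
Checking where it meets the axes: every point of the y-axis in the box is on the surface; one z-axis crossing is at z = 0; every point of the x-axis in the box is on the surface.
Putting this together gives p.

x^2*y + 3*z^3 - 2*y*z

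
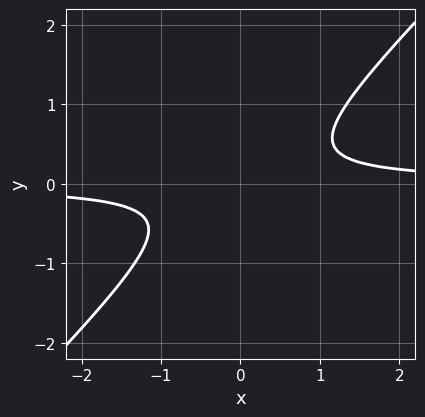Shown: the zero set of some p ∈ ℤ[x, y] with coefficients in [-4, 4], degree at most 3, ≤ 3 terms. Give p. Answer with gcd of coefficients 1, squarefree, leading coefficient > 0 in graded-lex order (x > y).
3*x*y - 3*y^2 - 1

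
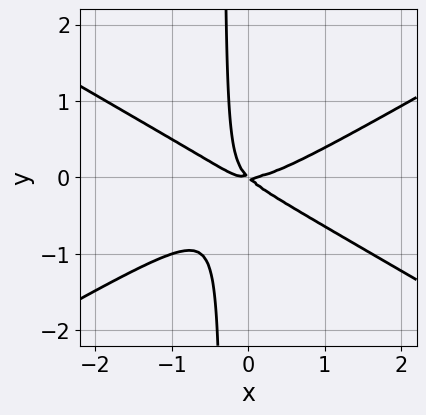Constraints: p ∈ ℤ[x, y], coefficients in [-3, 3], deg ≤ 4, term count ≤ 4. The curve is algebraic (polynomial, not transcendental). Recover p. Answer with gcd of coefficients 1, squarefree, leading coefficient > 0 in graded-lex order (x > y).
1. deg p = 3.
2. Reading off the gridlines: one y-axis crossing is at y = 0; it meets the x-axis at x = 0 (among the integer gridlines).
3. Putting this together gives p.

x^3 - 3*x*y^2 - x*y - y^2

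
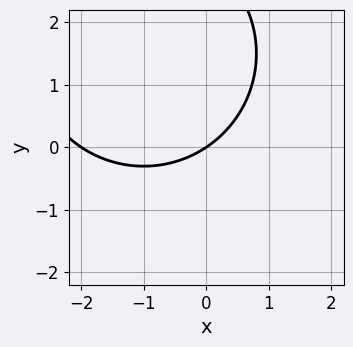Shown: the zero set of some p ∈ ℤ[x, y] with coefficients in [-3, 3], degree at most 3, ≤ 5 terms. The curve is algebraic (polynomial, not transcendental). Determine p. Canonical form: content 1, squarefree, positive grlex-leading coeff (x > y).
(a) Degree: a generic line meets the curve in up to 2 points, so deg p = 2.
(b) From the axis intercepts and sections: it crosses the y-axis at the gridline y = 0; among the integer gridlines, it crosses the x-axis at x ∈ {-2, 0}.
(c) The integer polynomial consistent with all of this is the stated p.

x^2 + y^2 + 2*x - 3*y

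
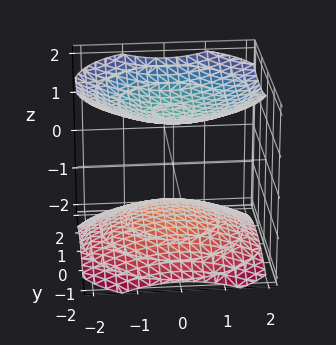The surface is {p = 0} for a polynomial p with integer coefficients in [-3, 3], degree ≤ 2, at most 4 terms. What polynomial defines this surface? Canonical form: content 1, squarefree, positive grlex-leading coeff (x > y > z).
x^2 + y^2 - 2*z^2 + 3

First, the picture has 2 separate pieces. They look like related sheets of one shape, so recover p as a whole.
Then, the degree is 2 — two sheets facing apart; a quadric.
Then, by symmetry, the z-axis is an axis of rotation, so x and y enter only as x² + y²; mirror symmetry z ↦ −z ⇒ only even powers of z.
Next, from the visible intercepts: it misses every integer gridline on the y-axis; the surface avoids every integer x-axis point in the box.
Finally, solving for integer coefficients yields p as stated.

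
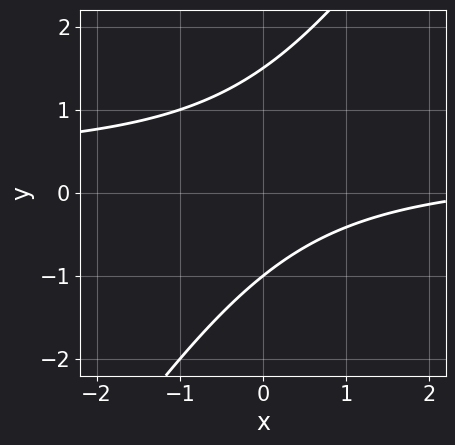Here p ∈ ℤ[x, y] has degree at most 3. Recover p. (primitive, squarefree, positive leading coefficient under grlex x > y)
3*x*y - 2*y^2 - x + y + 3

First, the degree is 2 — a generic line meets the curve in up to 2 points.
Then, from the visible intercepts: no x-intercept at any integer in the box; one y-axis crossing is at y = -1.
Finally, fitting integer coefficients to these (and the overall shape) gives p.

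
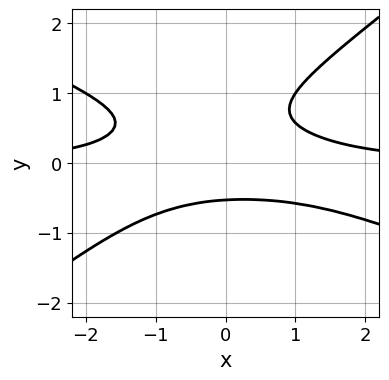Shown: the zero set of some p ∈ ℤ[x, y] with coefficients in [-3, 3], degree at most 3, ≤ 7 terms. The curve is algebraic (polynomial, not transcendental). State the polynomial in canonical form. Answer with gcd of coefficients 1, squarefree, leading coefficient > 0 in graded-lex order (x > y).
First, deg p = 3. A generic line meets the curve in up to 3 points.
Next, observable constraints: no x-intercept at any integer in the box.
Finally, fitting integer coefficients to these (and the overall shape) gives p.

x^2*y + x*y^2 - 3*y^3 + 2*y^2 - 1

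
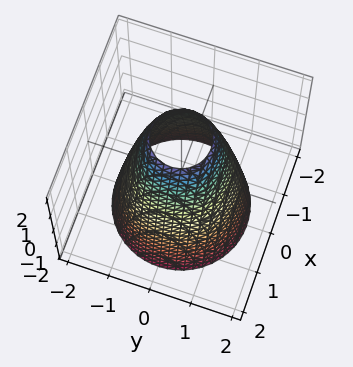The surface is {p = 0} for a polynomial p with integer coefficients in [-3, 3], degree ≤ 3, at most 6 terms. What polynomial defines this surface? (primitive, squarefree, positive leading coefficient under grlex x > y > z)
2*x^2 + 2*y^2 + z - 3

First, degree: a generic line meets the surface in up to 2 points, so deg p = 2.
Next, symmetry: the z-axis is an axis of rotation, so x and y enter only as x² + y².
Then, from the axis intercepts and sections: it misses every integer gridline on the z-axis; a circular section at z = 1 has radius exactly 1.
Finally, putting this together gives p.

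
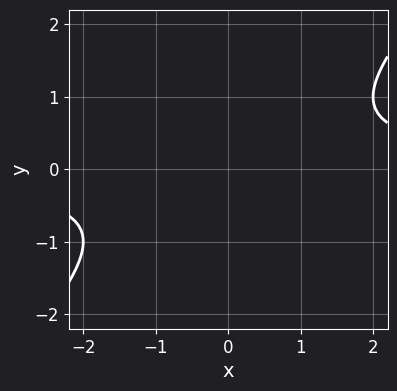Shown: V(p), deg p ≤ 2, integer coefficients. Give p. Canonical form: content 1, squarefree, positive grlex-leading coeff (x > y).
x*y - y^2 - 1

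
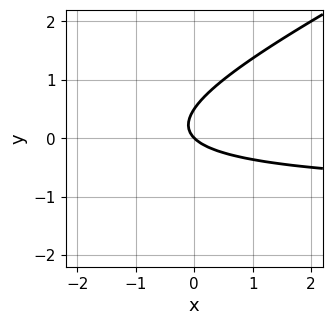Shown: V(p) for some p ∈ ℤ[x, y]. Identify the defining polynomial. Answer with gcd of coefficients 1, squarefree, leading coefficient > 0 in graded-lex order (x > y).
First, degree: no degree-1 curve has this shape, so deg p = 2.
Next, against the integer gridlines: one y-axis crossing is at y = 0; one x-axis crossing is at x = 0.
Finally, solving for integer coefficients yields p as stated.

x*y - 2*y^2 + x + y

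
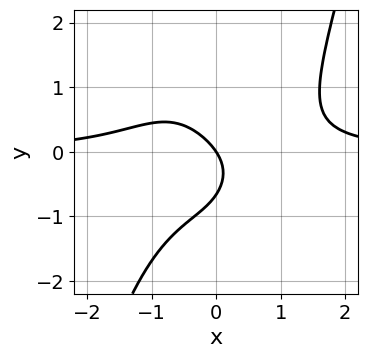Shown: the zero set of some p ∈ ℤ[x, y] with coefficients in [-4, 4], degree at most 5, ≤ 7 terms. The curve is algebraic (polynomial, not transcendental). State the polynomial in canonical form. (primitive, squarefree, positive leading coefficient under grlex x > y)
First, degree: the shape is more complex than any degree-3 curve, so deg p = 4.
Next, from the visible intercepts: one x-axis crossing is at x = 0; one y-axis crossing is at y = 0.
Finally, these observations pin down the coefficients.

3*x^3*y - x^2*y^2 - 3*y^2 - 3*x - 2*y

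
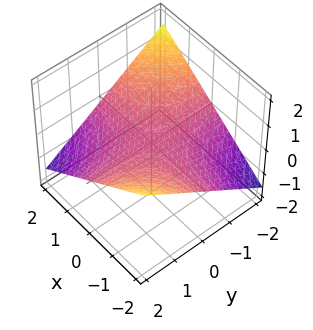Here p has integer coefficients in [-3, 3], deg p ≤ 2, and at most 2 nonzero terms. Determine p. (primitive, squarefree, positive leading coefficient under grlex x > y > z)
x*y + 3*z

First, deg p = 2. A hyperbolic paraboloid; a quadric.
Next, observable constraints: the visible y-axis segment lies entirely on the surface; one z-axis crossing is at z = 0; every point of the x-axis in the box is on the surface.
Finally, putting this together gives p.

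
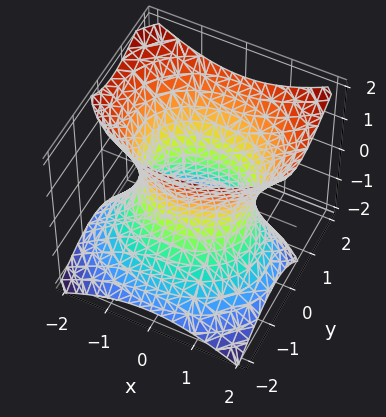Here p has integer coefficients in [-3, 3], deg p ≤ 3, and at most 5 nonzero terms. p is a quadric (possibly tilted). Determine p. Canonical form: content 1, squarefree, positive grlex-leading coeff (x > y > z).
2*x^2 + 3*y^2 - 2*y*z - 2*z^2 - 3

First, deg p = 2. A generic line meets the surface in up to 2 points.
Next, checking where it meets the axes: the y-axis gridline crossings are at y ∈ {-1, 1}; the surface avoids every integer z-axis point in the box.
Finally, these observations pin down the coefficients.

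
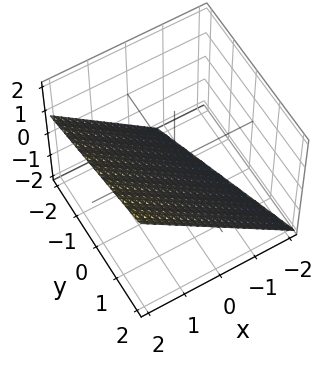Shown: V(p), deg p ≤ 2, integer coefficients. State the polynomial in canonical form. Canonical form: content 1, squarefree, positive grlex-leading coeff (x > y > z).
3*x + y - 3*z - 2

First, degree: every cross-section is a straight line — this is a plane, so deg p = 1.
Next, checking where it meets the axes: it crosses the y-axis at the gridline y = 2.
Finally, solving for integer coefficients yields p as stated.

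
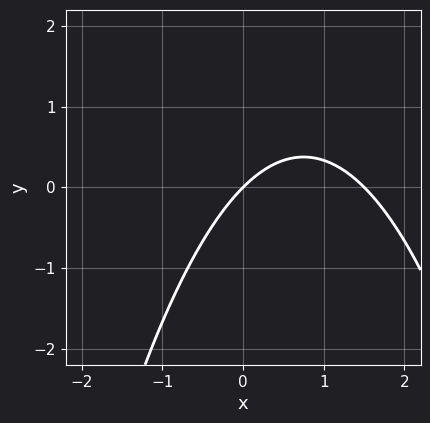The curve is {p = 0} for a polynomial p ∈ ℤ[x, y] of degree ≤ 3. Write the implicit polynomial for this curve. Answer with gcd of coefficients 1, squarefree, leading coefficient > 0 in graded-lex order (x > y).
2*x^2 - 3*x + 3*y

(a) The degree is 2 — no degree-1 curve has this shape.
(b) Observable constraints: it meets the x-axis at x = 0 (among the integer gridlines); one y-axis crossing is at y = 0.
(c) Matching integer coefficients to the picture gives p.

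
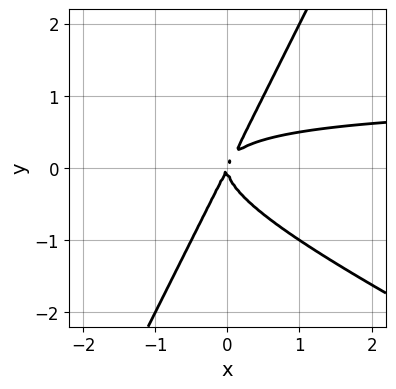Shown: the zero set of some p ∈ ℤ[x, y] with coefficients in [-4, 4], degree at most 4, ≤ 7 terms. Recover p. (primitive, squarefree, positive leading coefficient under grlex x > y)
1. deg p = 3. A generic line meets the curve in up to 3 points.
2. Observable constraints: one x-axis crossing is at x = 0; one y-axis crossing is at y = 0.
3. These observations pin down the coefficients.

2*x^2*y + 3*x*y^2 - 2*y^3 - 2*x^2 + x*y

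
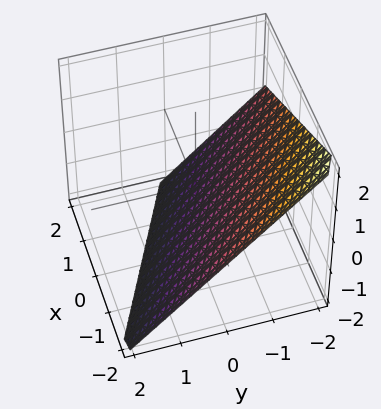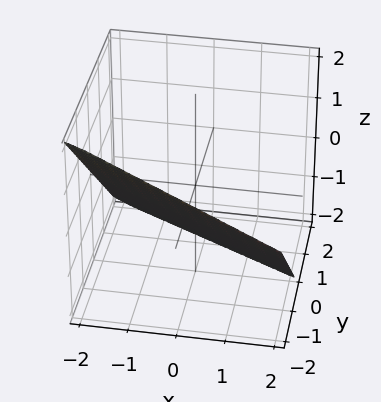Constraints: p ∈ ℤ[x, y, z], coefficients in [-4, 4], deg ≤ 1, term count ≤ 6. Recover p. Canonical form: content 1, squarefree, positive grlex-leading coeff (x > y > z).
First, degree: the surface is flat (a plane), so deg p = 1.
Next, from the visible intercepts: it meets the x-axis at x = -2 (among the integer gridlines); it crosses the z-axis at the gridline z = -1.
Finally, the integer polynomial consistent with all of this is the stated p. Check: (0, -1, 0) on the y-axis lies on the surface, and p(0, -1, 0) = 0. ✓

x + 2*y + 2*z + 2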